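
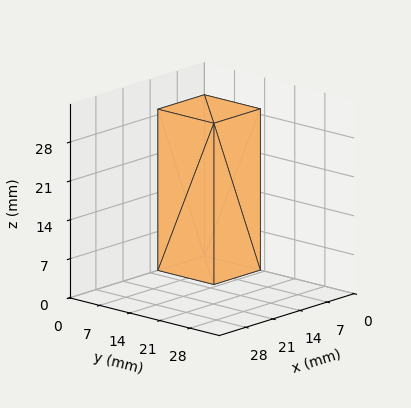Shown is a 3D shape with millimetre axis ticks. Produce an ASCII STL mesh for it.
Reading the render: the shape is a rectangular box, roughly 12 × 13 mm footprint and 29 mm tall (dimensions read to the nearest mm from the axis ticks). For the STL, each face is triangulated and given an outward normal.

solid part
  facet normal 0.0000 0.0000 -1.0000
    outer loop
      vertex 12.000 13.000 0.000
      vertex 12.000 0.000 0.000
      vertex 0.000 0.000 0.000
    endloop
  endfacet
  facet normal 0.0000 0.0000 -1.0000
    outer loop
      vertex 0.000 13.000 0.000
      vertex 12.000 13.000 0.000
      vertex 0.000 0.000 0.000
    endloop
  endfacet
  facet normal 0.0000 0.0000 1.0000
    outer loop
      vertex 0.000 0.000 29.000
      vertex 12.000 0.000 29.000
      vertex 12.000 13.000 29.000
    endloop
  endfacet
  facet normal 0.0000 0.0000 1.0000
    outer loop
      vertex 0.000 0.000 29.000
      vertex 12.000 13.000 29.000
      vertex 0.000 13.000 29.000
    endloop
  endfacet
  facet normal 0.0000 -1.0000 0.0000
    outer loop
      vertex 0.000 0.000 0.000
      vertex 12.000 0.000 0.000
      vertex 12.000 0.000 29.000
    endloop
  endfacet
  facet normal 0.0000 -1.0000 0.0000
    outer loop
      vertex 0.000 0.000 0.000
      vertex 12.000 0.000 29.000
      vertex 0.000 0.000 29.000
    endloop
  endfacet
  facet normal 0.0000 1.0000 0.0000
    outer loop
      vertex 12.000 13.000 29.000
      vertex 12.000 13.000 0.000
      vertex 0.000 13.000 0.000
    endloop
  endfacet
  facet normal 0.0000 1.0000 0.0000
    outer loop
      vertex 0.000 13.000 29.000
      vertex 12.000 13.000 29.000
      vertex 0.000 13.000 0.000
    endloop
  endfacet
  facet normal -1.0000 0.0000 0.0000
    outer loop
      vertex 0.000 13.000 29.000
      vertex 0.000 13.000 0.000
      vertex 0.000 0.000 0.000
    endloop
  endfacet
  facet normal -1.0000 0.0000 0.0000
    outer loop
      vertex 0.000 0.000 29.000
      vertex 0.000 13.000 29.000
      vertex 0.000 0.000 0.000
    endloop
  endfacet
  facet normal 1.0000 0.0000 0.0000
    outer loop
      vertex 12.000 0.000 0.000
      vertex 12.000 13.000 0.000
      vertex 12.000 13.000 29.000
    endloop
  endfacet
  facet normal 1.0000 0.0000 0.0000
    outer loop
      vertex 12.000 0.000 0.000
      vertex 12.000 13.000 29.000
      vertex 12.000 0.000 29.000
    endloop
  endfacet
endsolid part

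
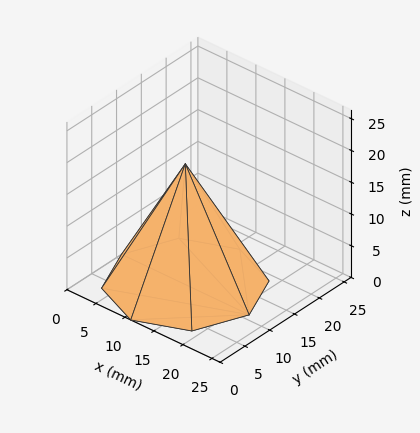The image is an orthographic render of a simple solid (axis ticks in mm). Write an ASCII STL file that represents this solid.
Reading the render: the shape is a regular 8-sided pyramid, base circumscribed radius ≈ 11 mm, apex at z ≈ 19 mm (dimensions read to the nearest mm from the axis ticks). For the STL, each face is triangulated and given an outward normal.

solid part
  facet normal 0.0000 0.0000 -1.0000
    outer loop
      vertex 11.000 22.000 0.000
      vertex 18.778 18.778 0.000
      vertex 22.000 11.000 0.000
    endloop
  endfacet
  facet normal 0.0000 0.0000 -1.0000
    outer loop
      vertex 3.222 18.778 0.000
      vertex 11.000 22.000 0.000
      vertex 22.000 11.000 0.000
    endloop
  endfacet
  facet normal 0.0000 0.0000 -1.0000
    outer loop
      vertex 0.000 11.000 0.000
      vertex 3.222 18.778 0.000
      vertex 22.000 11.000 0.000
    endloop
  endfacet
  facet normal 0.0000 0.0000 -1.0000
    outer loop
      vertex 3.222 3.222 0.000
      vertex 0.000 11.000 0.000
      vertex 22.000 11.000 0.000
    endloop
  endfacet
  facet normal 0.0000 0.0000 -1.0000
    outer loop
      vertex 11.000 0.000 0.000
      vertex 3.222 3.222 0.000
      vertex 22.000 11.000 0.000
    endloop
  endfacet
  facet normal 0.0000 0.0000 -1.0000
    outer loop
      vertex 18.778 3.222 0.000
      vertex 11.000 0.000 0.000
      vertex 22.000 11.000 0.000
    endloop
  endfacet
  facet normal 0.8147 0.3375 0.4716
    outer loop
      vertex 22.000 11.000 0.000
      vertex 18.778 18.778 0.000
      vertex 11.000 11.000 19.000
    endloop
  endfacet
  facet normal 0.3375 0.8147 0.4716
    outer loop
      vertex 18.778 18.778 0.000
      vertex 11.000 22.000 0.000
      vertex 11.000 11.000 19.000
    endloop
  endfacet
  facet normal -0.3375 0.8147 0.4716
    outer loop
      vertex 11.000 22.000 0.000
      vertex 3.222 18.778 0.000
      vertex 11.000 11.000 19.000
    endloop
  endfacet
  facet normal -0.8147 0.3375 0.4716
    outer loop
      vertex 3.222 18.778 0.000
      vertex 0.000 11.000 0.000
      vertex 11.000 11.000 19.000
    endloop
  endfacet
  facet normal -0.8147 -0.3375 0.4716
    outer loop
      vertex 0.000 11.000 0.000
      vertex 3.222 3.222 0.000
      vertex 11.000 11.000 19.000
    endloop
  endfacet
  facet normal -0.3375 -0.8147 0.4716
    outer loop
      vertex 3.222 3.222 0.000
      vertex 11.000 0.000 0.000
      vertex 11.000 11.000 19.000
    endloop
  endfacet
  facet normal 0.3375 -0.8147 0.4716
    outer loop
      vertex 11.000 0.000 0.000
      vertex 18.778 3.222 0.000
      vertex 11.000 11.000 19.000
    endloop
  endfacet
  facet normal 0.8147 -0.3375 0.4716
    outer loop
      vertex 18.778 3.222 0.000
      vertex 22.000 11.000 0.000
      vertex 11.000 11.000 19.000
    endloop
  endfacet
endsolid part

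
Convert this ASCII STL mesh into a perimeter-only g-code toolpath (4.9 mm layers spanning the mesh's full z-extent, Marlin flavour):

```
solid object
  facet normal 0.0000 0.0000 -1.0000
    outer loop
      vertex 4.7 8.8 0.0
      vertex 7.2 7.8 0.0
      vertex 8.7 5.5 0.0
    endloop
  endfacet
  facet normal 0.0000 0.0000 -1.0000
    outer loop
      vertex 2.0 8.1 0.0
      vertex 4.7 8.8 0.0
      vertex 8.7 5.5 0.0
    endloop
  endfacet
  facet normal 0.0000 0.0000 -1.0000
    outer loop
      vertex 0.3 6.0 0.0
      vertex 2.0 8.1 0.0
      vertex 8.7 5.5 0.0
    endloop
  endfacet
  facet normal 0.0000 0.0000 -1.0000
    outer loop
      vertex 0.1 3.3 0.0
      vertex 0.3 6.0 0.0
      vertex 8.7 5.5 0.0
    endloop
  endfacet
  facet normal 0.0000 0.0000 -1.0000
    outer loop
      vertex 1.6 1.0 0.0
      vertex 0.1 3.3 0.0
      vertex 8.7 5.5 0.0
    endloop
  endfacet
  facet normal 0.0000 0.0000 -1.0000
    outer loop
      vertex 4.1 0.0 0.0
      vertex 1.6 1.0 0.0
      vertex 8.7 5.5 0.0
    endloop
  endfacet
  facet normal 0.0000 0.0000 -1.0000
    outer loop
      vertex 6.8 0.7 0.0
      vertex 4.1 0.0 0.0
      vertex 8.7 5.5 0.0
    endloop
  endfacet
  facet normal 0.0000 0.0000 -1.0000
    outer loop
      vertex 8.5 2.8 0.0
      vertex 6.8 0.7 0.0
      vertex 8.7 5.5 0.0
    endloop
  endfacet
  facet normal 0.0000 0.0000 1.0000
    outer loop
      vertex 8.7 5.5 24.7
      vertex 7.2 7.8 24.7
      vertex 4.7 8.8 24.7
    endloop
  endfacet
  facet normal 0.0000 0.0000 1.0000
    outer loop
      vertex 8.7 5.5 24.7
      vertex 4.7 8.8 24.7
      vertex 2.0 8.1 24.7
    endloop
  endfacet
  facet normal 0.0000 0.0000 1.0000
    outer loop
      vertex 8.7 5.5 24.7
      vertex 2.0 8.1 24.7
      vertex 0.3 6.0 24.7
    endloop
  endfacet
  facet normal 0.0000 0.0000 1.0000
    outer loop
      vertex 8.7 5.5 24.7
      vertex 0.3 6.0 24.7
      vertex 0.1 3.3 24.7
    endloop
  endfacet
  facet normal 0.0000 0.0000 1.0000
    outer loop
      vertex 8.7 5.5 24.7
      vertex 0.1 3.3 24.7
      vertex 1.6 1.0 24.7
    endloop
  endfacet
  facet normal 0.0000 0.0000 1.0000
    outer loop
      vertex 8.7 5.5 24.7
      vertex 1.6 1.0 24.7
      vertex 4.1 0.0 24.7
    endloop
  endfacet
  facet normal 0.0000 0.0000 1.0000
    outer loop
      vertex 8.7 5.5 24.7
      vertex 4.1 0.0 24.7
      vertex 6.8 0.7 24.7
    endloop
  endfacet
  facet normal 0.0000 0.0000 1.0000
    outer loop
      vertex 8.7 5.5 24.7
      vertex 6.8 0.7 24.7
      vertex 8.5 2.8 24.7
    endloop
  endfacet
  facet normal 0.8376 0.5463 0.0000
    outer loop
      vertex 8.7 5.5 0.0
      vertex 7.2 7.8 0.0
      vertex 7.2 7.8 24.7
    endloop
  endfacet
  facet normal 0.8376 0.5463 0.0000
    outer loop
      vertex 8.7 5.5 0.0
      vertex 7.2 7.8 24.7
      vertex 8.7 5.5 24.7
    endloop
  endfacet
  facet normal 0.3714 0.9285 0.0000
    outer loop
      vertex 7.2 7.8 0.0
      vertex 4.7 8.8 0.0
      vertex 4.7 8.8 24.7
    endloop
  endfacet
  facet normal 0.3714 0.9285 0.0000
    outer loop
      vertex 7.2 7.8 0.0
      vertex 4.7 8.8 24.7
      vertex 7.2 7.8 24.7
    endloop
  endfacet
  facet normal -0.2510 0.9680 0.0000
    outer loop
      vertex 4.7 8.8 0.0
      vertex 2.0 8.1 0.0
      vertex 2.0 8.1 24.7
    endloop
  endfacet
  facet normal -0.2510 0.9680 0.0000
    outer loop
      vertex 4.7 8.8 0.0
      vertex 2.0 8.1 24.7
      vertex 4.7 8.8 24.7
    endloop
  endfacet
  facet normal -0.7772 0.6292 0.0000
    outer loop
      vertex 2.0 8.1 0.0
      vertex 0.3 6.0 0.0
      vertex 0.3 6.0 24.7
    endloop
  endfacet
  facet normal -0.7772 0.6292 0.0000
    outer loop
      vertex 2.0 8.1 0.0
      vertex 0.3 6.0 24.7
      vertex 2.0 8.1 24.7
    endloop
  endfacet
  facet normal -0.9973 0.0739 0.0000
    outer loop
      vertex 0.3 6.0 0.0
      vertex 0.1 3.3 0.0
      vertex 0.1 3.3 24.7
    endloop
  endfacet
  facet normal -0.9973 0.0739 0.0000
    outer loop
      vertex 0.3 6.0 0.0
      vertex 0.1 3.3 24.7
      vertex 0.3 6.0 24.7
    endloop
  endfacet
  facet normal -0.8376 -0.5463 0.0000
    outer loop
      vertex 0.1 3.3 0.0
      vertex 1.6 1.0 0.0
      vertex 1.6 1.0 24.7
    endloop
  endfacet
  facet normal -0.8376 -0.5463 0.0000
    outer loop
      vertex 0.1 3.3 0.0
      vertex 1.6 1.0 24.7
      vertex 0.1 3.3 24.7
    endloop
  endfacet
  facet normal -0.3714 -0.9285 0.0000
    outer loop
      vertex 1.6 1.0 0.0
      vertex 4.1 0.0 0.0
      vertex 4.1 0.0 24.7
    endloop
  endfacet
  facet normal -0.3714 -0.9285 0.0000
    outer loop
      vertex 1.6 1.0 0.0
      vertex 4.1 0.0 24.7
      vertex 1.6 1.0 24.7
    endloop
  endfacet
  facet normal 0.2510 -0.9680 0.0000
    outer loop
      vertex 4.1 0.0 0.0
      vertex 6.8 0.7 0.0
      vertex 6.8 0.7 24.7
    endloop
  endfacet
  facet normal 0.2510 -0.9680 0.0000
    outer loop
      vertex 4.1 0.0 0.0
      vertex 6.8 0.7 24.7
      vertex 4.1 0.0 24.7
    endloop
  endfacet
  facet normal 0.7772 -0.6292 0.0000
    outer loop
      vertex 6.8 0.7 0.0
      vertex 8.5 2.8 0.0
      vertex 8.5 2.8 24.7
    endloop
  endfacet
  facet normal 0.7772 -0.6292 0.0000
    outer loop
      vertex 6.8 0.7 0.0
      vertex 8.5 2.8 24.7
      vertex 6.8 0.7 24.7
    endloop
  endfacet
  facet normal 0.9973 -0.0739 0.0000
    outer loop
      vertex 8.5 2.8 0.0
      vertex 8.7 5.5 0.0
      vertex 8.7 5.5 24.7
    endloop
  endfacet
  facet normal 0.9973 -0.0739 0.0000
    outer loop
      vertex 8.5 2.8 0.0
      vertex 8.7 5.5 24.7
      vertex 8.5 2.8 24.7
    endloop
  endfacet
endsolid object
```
; perimeter-only toolpath
G21 ; units = mm
G90 ; absolute positioning
G28 ; home
; layer 1
G0 Z4.9
G0 X8.7 Y5.5
G1 X7.2 Y7.8
G1 X4.7 Y8.8
G1 X2.0 Y8.1
G1 X0.3 Y6.0
G1 X0.1 Y3.3
G1 X1.6 Y1.0
G1 X4.1 Y0.0
G1 X6.8 Y0.7
G1 X8.5 Y2.8
G1 X8.7 Y5.5
; layer 2
G0 Z9.9
G0 X8.7 Y5.5
G1 X7.2 Y7.8
G1 X4.7 Y8.8
G1 X2.0 Y8.1
G1 X0.3 Y6.0
G1 X0.1 Y3.3
G1 X1.6 Y1.0
G1 X4.1 Y0.0
G1 X6.8 Y0.7
G1 X8.5 Y2.8
G1 X8.7 Y5.5
; layer 3
G0 Z14.8
G0 X8.7 Y5.5
G1 X7.2 Y7.8
G1 X4.7 Y8.8
G1 X2.0 Y8.1
G1 X0.3 Y6.0
G1 X0.1 Y3.3
G1 X1.6 Y1.0
G1 X4.1 Y0.0
G1 X6.8 Y0.7
G1 X8.5 Y2.8
G1 X8.7 Y5.5
; layer 4
G0 Z19.8
G0 X8.7 Y5.5
G1 X7.2 Y7.8
G1 X4.7 Y8.8
G1 X2.0 Y8.1
G1 X0.3 Y6.0
G1 X0.1 Y3.3
G1 X1.6 Y1.0
G1 X4.1 Y0.0
G1 X6.8 Y0.7
G1 X8.5 Y2.8
G1 X8.7 Y5.5
; layer 5
G0 Z24.7
G0 X8.7 Y5.5
G1 X7.2 Y7.8
G1 X4.7 Y8.8
G1 X2.0 Y8.1
G1 X0.3 Y6.0
G1 X0.1 Y3.3
G1 X1.6 Y1.0
G1 X4.1 Y0.0
G1 X6.8 Y0.7
G1 X8.5 Y2.8
G1 X8.7 Y5.5
M2 ; end

The solid is a regular 10-sided prism (a cylinder approximated with 10 flat sides), circumscribed radius ≈ 4.4 mm, height ≈ 24.7 mm. Slicing at Δz = 4.9 mm — 5 equal slices spanning the solid's height, so layer i sits at z = i·h/5 — gives 5 non-empty perimeters. Each is a 10-segment closed polygon; G0 lifts to the layer z and rapids to the start vertex, then G1 traces the edges.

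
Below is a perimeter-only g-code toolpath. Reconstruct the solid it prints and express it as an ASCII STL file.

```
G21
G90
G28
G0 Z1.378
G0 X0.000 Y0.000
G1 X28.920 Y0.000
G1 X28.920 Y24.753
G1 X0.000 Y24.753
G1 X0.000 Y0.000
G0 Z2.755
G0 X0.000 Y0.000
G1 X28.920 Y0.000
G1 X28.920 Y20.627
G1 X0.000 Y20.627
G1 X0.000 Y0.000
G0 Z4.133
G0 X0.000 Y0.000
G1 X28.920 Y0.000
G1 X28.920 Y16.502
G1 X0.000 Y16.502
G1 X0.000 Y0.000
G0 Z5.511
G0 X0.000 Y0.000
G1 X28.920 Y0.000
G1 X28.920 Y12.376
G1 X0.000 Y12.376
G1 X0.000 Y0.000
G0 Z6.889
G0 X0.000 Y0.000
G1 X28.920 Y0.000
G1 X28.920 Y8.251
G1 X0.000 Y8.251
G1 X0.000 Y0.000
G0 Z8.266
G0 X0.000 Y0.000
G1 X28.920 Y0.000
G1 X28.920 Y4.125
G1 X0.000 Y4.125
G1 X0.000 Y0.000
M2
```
solid part
  facet normal 0.0000 0.0000 -1.0000
    outer loop
      vertex 28.920 28.878 0.000
      vertex 28.920 0.000 0.000
      vertex 0.000 0.000 0.000
    endloop
  endfacet
  facet normal 0.0000 0.0000 -1.0000
    outer loop
      vertex 0.000 28.878 0.000
      vertex 28.920 28.878 0.000
      vertex 0.000 0.000 0.000
    endloop
  endfacet
  facet normal 0.0000 -1.0000 0.0000
    outer loop
      vertex 0.000 0.000 0.000
      vertex 28.920 0.000 0.000
      vertex 28.920 0.000 9.644
    endloop
  endfacet
  facet normal 0.0000 -1.0000 0.0000
    outer loop
      vertex 0.000 0.000 0.000
      vertex 28.920 0.000 9.644
      vertex 0.000 0.000 9.644
    endloop
  endfacet
  facet normal 0.0000 0.3168 0.9485
    outer loop
      vertex 0.000 0.000 9.644
      vertex 28.920 0.000 9.644
      vertex 28.920 28.878 0.000
    endloop
  endfacet
  facet normal 0.0000 0.3168 0.9485
    outer loop
      vertex 0.000 0.000 9.644
      vertex 28.920 28.878 0.000
      vertex 0.000 28.878 0.000
    endloop
  endfacet
  facet normal -1.0000 0.0000 0.0000
    outer loop
      vertex 0.000 0.000 9.644
      vertex 0.000 28.878 0.000
      vertex 0.000 0.000 0.000
    endloop
  endfacet
  facet normal 1.0000 0.0000 0.0000
    outer loop
      vertex 28.920 0.000 0.000
      vertex 28.920 28.878 0.000
      vertex 28.920 0.000 9.644
    endloop
  endfacet
endsolid part

The G0 Z moves step by Δz≈1.378 mm. The G1 loops shrink linearly with z, so the solid tapers from its base footprint up to z≈9.64. Closing with a flat bottom cap and the tapered top and triangulating gives 8 facets — a wedge (ramp): 28.9 × 28.9 mm base, rising to 9.64 mm along the y=0 edge and sloping linearly to z=0 at y=28.9.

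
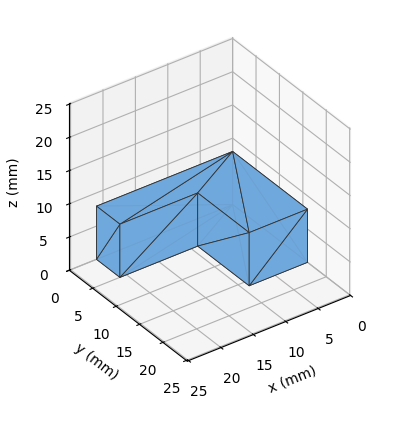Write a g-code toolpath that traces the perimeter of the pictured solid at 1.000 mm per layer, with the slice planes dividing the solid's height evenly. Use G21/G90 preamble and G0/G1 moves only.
Reading the render: the shape is an L-shaped prism: outer 21 × 16 mm, arm thicknesses ≈ 5 mm (horizontal) and 9 mm (vertical), extruded 8 mm in z (dimensions read to the nearest mm from the axis ticks). For the g-code, the solid's height is divided into equal slices at the stated Δz and each level perimeter traced with G1 moves after a G0 lift.

; perimeter-only toolpath
G21 ; units = mm
G90 ; absolute positioning
G28 ; home
; layer 1
G0 Z1.000
G0 X0.000 Y0.000
G1 X21.000 Y0.000
G1 X21.000 Y5.000
G1 X9.000 Y5.000
G1 X9.000 Y16.000
G1 X0.000 Y16.000
G1 X0.000 Y0.000
; layer 2
G0 Z2.000
G0 X0.000 Y0.000
G1 X21.000 Y0.000
G1 X21.000 Y5.000
G1 X9.000 Y5.000
G1 X9.000 Y16.000
G1 X0.000 Y16.000
G1 X0.000 Y0.000
; layer 3
G0 Z3.000
G0 X0.000 Y0.000
G1 X21.000 Y0.000
G1 X21.000 Y5.000
G1 X9.000 Y5.000
G1 X9.000 Y16.000
G1 X0.000 Y16.000
G1 X0.000 Y0.000
; layer 4
G0 Z4.000
G0 X0.000 Y0.000
G1 X21.000 Y0.000
G1 X21.000 Y5.000
G1 X9.000 Y5.000
G1 X9.000 Y16.000
G1 X0.000 Y16.000
G1 X0.000 Y0.000
; layer 5
G0 Z5.000
G0 X0.000 Y0.000
G1 X21.000 Y0.000
G1 X21.000 Y5.000
G1 X9.000 Y5.000
G1 X9.000 Y16.000
G1 X0.000 Y16.000
G1 X0.000 Y0.000
; layer 6
G0 Z6.000
G0 X0.000 Y0.000
G1 X21.000 Y0.000
G1 X21.000 Y5.000
G1 X9.000 Y5.000
G1 X9.000 Y16.000
G1 X0.000 Y16.000
G1 X0.000 Y0.000
; layer 7
G0 Z7.000
G0 X0.000 Y0.000
G1 X21.000 Y0.000
G1 X21.000 Y5.000
G1 X9.000 Y5.000
G1 X9.000 Y16.000
G1 X0.000 Y16.000
G1 X0.000 Y0.000
; layer 8
G0 Z8.000
G0 X0.000 Y0.000
G1 X21.000 Y0.000
G1 X21.000 Y5.000
G1 X9.000 Y5.000
G1 X9.000 Y16.000
G1 X0.000 Y16.000
G1 X0.000 Y0.000
M2 ; end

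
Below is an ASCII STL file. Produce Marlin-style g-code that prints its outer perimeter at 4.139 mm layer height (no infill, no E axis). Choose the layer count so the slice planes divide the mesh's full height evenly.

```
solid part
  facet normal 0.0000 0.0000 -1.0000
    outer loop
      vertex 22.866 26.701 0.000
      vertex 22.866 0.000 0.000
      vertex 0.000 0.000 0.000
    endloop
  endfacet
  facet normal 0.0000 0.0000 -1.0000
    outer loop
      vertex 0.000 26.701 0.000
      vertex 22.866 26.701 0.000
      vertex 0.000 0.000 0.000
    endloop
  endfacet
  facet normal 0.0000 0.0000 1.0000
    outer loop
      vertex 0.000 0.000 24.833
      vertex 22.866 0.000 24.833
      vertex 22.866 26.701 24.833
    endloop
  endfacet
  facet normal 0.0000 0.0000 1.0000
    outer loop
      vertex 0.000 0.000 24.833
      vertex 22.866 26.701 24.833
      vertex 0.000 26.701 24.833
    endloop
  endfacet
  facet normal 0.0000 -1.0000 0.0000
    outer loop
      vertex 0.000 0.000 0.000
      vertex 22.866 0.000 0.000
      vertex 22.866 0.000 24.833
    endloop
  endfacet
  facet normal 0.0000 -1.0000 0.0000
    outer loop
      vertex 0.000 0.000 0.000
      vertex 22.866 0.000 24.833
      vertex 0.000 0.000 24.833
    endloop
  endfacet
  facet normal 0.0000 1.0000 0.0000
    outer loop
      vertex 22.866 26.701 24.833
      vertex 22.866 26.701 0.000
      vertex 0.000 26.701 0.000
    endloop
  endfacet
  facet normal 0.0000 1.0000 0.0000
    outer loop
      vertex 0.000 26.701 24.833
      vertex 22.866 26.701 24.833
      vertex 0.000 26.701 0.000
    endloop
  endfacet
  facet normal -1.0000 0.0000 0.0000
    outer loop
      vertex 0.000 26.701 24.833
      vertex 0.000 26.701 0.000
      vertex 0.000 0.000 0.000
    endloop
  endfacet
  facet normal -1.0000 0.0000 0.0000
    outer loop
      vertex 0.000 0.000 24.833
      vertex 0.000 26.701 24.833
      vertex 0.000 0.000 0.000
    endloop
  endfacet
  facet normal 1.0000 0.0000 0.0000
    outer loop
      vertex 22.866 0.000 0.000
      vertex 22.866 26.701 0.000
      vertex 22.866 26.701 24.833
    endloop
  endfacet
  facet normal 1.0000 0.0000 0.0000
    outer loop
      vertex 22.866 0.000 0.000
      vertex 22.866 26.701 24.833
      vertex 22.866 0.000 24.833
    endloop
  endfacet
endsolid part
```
; perimeter-only toolpath
G21 ; units = mm
G90 ; absolute positioning
G28 ; home
; layer 1
G0 Z4.139
G0 X0.000 Y0.000
G1 X22.866 Y0.000
G1 X22.866 Y26.701
G1 X0.000 Y26.701
G1 X0.000 Y0.000
; layer 2
G0 Z8.278
G0 X0.000 Y0.000
G1 X22.866 Y0.000
G1 X22.866 Y26.701
G1 X0.000 Y26.701
G1 X0.000 Y0.000
; layer 3
G0 Z12.416
G0 X0.000 Y0.000
G1 X22.866 Y0.000
G1 X22.866 Y26.701
G1 X0.000 Y26.701
G1 X0.000 Y0.000
; layer 4
G0 Z16.555
G0 X0.000 Y0.000
G1 X22.866 Y0.000
G1 X22.866 Y26.701
G1 X0.000 Y26.701
G1 X0.000 Y0.000
; layer 5
G0 Z20.694
G0 X0.000 Y0.000
G1 X22.866 Y0.000
G1 X22.866 Y26.701
G1 X0.000 Y26.701
G1 X0.000 Y0.000
; layer 6
G0 Z24.833
G0 X0.000 Y0.000
G1 X22.866 Y0.000
G1 X22.866 Y26.701
G1 X0.000 Y26.701
G1 X0.000 Y0.000
M2 ; end

The solid is a rectangular box, roughly 22.9 × 26.7 mm footprint and 24.8 mm tall. Slicing at Δz = 4.139 mm — 6 equal slices spanning the solid's height, so layer i sits at z = i·h/6 — gives 6 non-empty perimeters. Each is a 4-segment closed polygon; G0 lifts to the layer z and rapids to the start vertex, then G1 traces the edges.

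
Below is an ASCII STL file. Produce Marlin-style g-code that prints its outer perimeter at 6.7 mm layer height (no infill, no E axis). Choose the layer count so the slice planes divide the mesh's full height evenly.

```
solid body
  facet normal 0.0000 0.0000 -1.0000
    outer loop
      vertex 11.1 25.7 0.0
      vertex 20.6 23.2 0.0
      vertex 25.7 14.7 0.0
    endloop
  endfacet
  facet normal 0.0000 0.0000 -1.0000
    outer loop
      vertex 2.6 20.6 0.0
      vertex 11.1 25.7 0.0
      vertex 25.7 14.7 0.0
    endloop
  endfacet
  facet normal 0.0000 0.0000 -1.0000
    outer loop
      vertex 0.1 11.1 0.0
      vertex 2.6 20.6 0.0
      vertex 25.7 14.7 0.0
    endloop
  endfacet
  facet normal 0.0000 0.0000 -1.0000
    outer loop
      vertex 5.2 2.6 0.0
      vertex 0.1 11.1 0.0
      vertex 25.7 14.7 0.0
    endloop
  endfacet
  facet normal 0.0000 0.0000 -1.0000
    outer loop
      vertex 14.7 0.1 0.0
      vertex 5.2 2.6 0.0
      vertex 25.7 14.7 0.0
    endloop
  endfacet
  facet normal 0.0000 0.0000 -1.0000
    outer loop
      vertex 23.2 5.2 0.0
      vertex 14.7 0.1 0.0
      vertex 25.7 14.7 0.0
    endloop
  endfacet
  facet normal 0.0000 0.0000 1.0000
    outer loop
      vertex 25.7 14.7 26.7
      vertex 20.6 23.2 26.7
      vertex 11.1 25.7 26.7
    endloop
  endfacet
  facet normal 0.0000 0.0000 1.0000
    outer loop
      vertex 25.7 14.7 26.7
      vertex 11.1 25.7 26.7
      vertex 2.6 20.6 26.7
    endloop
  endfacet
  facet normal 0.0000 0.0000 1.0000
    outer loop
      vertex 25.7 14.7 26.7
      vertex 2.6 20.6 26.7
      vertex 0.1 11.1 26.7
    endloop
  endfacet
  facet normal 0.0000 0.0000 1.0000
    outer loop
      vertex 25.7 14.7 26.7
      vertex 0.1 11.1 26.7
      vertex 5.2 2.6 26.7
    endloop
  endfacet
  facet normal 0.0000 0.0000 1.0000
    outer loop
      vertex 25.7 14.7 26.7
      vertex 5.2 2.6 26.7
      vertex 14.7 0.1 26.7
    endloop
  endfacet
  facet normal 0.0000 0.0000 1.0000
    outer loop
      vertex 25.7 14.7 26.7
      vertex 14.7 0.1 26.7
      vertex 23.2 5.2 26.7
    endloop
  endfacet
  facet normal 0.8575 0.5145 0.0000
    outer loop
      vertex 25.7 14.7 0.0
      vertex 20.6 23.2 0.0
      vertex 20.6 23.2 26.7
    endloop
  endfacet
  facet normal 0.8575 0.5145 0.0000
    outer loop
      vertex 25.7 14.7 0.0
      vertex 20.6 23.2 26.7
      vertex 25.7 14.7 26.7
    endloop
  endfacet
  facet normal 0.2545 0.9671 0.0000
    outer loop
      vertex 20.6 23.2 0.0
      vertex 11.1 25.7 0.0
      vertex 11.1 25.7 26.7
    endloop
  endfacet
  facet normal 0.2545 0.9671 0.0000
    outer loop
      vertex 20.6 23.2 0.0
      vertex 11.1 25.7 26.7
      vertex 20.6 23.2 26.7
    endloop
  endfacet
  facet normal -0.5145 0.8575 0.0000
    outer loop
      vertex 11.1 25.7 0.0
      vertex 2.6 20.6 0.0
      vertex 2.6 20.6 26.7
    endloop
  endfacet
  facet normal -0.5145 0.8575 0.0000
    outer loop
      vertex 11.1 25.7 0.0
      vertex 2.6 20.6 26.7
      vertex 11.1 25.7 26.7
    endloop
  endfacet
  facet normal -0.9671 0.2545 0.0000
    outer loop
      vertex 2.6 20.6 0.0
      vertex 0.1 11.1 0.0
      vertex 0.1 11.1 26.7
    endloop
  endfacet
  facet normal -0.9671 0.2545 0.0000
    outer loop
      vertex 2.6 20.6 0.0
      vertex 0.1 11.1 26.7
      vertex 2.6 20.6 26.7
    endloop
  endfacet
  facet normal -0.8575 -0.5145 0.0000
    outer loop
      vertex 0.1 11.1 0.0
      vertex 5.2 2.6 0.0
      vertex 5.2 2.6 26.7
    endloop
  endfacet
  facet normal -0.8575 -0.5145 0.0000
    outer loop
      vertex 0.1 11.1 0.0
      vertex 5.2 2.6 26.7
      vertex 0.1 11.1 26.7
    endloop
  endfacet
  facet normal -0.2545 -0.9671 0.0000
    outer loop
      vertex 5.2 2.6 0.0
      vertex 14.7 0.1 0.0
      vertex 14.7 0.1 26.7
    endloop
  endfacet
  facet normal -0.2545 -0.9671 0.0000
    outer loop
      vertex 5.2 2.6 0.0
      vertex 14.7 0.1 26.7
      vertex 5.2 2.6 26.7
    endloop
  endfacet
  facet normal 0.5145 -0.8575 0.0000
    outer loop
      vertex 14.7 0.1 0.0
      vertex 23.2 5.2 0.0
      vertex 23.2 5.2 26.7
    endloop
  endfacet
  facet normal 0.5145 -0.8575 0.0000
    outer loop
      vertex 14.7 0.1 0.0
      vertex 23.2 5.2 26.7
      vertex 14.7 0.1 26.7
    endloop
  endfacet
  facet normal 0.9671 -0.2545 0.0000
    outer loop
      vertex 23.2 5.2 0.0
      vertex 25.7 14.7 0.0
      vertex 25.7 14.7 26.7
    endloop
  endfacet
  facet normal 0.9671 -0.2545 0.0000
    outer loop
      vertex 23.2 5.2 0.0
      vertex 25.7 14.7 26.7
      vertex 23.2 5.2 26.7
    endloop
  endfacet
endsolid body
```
; perimeter-only toolpath
G21 ; units = mm
G90 ; absolute positioning
G28 ; home
; layer 1
G0 Z6.7
G0 X25.7 Y14.7
G1 X20.6 Y23.2
G1 X11.1 Y25.7
G1 X2.6 Y20.6
G1 X0.1 Y11.1
G1 X5.2 Y2.6
G1 X14.7 Y0.1
G1 X23.2 Y5.2
G1 X25.7 Y14.7
; layer 2
G0 Z13.3
G0 X25.7 Y14.7
G1 X20.6 Y23.2
G1 X11.1 Y25.7
G1 X2.6 Y20.6
G1 X0.1 Y11.1
G1 X5.2 Y2.6
G1 X14.7 Y0.1
G1 X23.2 Y5.2
G1 X25.7 Y14.7
; layer 3
G0 Z20.0
G0 X25.7 Y14.7
G1 X20.6 Y23.2
G1 X11.1 Y25.7
G1 X2.6 Y20.6
G1 X0.1 Y11.1
G1 X5.2 Y2.6
G1 X14.7 Y0.1
G1 X23.2 Y5.2
G1 X25.7 Y14.7
; layer 4
G0 Z26.7
G0 X25.7 Y14.7
G1 X20.6 Y23.2
G1 X11.1 Y25.7
G1 X2.6 Y20.6
G1 X0.1 Y11.1
G1 X5.2 Y2.6
G1 X14.7 Y0.1
G1 X23.2 Y5.2
G1 X25.7 Y14.7
M2 ; end

The solid is a regular 8-sided prism (a cylinder approximated with 8 flat sides), circumscribed radius ≈ 12.9 mm, height ≈ 26.7 mm. Slicing at Δz = 6.7 mm — 4 equal slices spanning the solid's height, so layer i sits at z = i·h/4 — gives 4 non-empty perimeters. Each is a 8-segment closed polygon; G0 lifts to the layer z and rapids to the start vertex, then G1 traces the edges.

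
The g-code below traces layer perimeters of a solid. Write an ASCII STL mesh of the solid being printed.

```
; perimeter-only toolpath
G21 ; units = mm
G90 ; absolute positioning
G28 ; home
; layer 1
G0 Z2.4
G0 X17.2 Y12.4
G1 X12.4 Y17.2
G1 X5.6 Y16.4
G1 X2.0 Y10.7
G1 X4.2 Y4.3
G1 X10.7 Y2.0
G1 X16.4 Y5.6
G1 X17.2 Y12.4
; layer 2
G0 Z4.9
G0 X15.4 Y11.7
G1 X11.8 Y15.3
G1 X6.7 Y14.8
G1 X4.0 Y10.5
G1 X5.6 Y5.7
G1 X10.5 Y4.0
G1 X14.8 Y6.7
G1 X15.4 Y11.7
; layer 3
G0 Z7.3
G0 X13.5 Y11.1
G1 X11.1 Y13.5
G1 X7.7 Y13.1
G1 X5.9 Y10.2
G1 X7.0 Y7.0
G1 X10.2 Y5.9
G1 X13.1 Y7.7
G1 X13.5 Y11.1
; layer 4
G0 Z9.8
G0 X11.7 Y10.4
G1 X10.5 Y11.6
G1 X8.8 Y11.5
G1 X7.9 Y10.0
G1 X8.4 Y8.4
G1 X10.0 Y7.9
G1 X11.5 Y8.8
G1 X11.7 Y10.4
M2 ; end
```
solid part
  facet normal 0.0000 0.0000 -1.0000
    outer loop
      vertex 4.6 18.1 0.0
      vertex 13.1 19.0 0.0
      vertex 19.1 13.0 0.0
    endloop
  endfacet
  facet normal 0.0000 0.0000 -1.0000
    outer loop
      vertex 0.1 10.9 0.0
      vertex 4.6 18.1 0.0
      vertex 19.1 13.0 0.0
    endloop
  endfacet
  facet normal 0.0000 0.0000 -1.0000
    outer loop
      vertex 2.8 2.9 0.0
      vertex 0.1 10.9 0.0
      vertex 19.1 13.0 0.0
    endloop
  endfacet
  facet normal 0.0000 0.0000 -1.0000
    outer loop
      vertex 10.9 0.1 0.0
      vertex 2.8 2.9 0.0
      vertex 19.1 13.0 0.0
    endloop
  endfacet
  facet normal 0.0000 0.0000 -1.0000
    outer loop
      vertex 18.1 4.6 0.0
      vertex 10.9 0.1 0.0
      vertex 19.1 13.0 0.0
    endloop
  endfacet
  facet normal 0.5726 0.5726 0.5867
    outer loop
      vertex 19.1 13.0 0.0
      vertex 13.1 19.0 0.0
      vertex 9.8 9.8 12.2
    endloop
  endfacet
  facet normal -0.0854 0.8065 0.5851
    outer loop
      vertex 13.1 19.0 0.0
      vertex 4.6 18.1 0.0
      vertex 9.8 9.8 12.2
    endloop
  endfacet
  facet normal -0.6875 0.4297 0.5854
    outer loop
      vertex 4.6 18.1 0.0
      vertex 0.1 10.9 0.0
      vertex 9.8 9.8 12.2
    endloop
  endfacet
  facet normal -0.7673 -0.2590 0.5867
    outer loop
      vertex 0.1 10.9 0.0
      vertex 2.8 2.9 0.0
      vertex 9.8 9.8 12.2
    endloop
  endfacet
  facet normal -0.2649 -0.7663 0.5854
    outer loop
      vertex 2.8 2.9 0.0
      vertex 10.9 0.1 0.0
      vertex 9.8 9.8 12.2
    endloop
  endfacet
  facet normal 0.4297 -0.6875 0.5854
    outer loop
      vertex 10.9 0.1 0.0
      vertex 18.1 4.6 0.0
      vertex 9.8 9.8 12.2
    endloop
  endfacet
  facet normal 0.8036 -0.0957 0.5875
    outer loop
      vertex 18.1 4.6 0.0
      vertex 19.1 13.0 0.0
      vertex 9.8 9.8 12.2
    endloop
  endfacet
endsolid part

The G0 Z moves step by Δz≈2.4 mm. The G1 loops shrink linearly with z, so the solid tapers from its base footprint up to z≈12.2. Closing with a flat bottom cap and the tapered top and triangulating gives 12 facets — a regular 7-sided pyramid, base circumscribed radius ≈ 9.8 mm, apex at z ≈ 12.2 mm.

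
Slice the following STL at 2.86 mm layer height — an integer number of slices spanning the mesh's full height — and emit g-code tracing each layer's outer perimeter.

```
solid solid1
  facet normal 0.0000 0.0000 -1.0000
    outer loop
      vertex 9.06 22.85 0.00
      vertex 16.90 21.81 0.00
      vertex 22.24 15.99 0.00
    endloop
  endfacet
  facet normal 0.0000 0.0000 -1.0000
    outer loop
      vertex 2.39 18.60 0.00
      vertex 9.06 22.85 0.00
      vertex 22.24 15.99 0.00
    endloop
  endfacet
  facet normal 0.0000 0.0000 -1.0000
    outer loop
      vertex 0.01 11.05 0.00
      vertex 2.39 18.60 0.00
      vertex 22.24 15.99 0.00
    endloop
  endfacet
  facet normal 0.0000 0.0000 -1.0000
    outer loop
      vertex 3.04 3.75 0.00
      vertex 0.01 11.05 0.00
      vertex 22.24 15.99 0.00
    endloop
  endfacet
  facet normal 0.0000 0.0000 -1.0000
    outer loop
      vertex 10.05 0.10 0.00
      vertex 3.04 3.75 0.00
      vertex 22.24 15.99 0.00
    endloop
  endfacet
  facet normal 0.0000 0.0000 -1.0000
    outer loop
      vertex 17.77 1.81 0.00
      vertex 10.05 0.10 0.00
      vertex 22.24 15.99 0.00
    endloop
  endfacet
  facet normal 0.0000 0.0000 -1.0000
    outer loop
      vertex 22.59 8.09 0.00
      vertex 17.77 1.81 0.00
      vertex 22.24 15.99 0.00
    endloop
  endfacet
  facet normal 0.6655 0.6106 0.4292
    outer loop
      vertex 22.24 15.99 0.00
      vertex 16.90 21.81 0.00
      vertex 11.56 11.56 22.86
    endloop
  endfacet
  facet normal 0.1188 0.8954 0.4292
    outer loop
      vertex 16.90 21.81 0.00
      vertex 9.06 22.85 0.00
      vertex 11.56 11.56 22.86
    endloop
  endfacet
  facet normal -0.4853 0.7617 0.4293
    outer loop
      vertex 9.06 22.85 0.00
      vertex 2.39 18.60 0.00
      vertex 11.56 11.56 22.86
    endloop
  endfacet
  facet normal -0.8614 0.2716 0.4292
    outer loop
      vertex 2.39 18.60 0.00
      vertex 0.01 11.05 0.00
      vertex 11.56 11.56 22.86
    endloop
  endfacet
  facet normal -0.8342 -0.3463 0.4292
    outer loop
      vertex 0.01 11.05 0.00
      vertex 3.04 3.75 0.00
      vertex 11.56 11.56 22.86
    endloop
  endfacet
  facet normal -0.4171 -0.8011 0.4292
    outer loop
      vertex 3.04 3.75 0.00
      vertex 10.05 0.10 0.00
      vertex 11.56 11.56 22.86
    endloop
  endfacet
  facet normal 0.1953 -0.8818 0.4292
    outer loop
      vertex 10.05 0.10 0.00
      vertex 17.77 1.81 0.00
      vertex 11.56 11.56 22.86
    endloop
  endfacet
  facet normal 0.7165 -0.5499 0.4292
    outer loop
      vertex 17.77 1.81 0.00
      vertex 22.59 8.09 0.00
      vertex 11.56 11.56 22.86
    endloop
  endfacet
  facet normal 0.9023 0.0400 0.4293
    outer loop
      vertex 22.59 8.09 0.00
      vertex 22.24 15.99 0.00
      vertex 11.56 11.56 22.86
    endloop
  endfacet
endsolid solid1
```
; perimeter-only toolpath
G21 ; units = mm
G90 ; absolute positioning
G28 ; home
; layer 1
G0 Z2.86
G0 X20.90 Y15.44
G1 X16.23 Y20.53
G1 X9.37 Y21.44
G1 X3.54 Y17.72
G1 X1.45 Y11.11
G1 X4.11 Y4.73
G1 X10.24 Y1.53
G1 X16.99 Y3.03
G1 X21.21 Y8.52
G1 X20.90 Y15.44
; layer 2
G0 Z5.71
G0 X19.57 Y14.88
G1 X15.56 Y19.25
G1 X9.69 Y20.03
G1 X4.68 Y16.84
G1 X2.90 Y11.18
G1 X5.17 Y5.70
G1 X10.43 Y2.97
G1 X16.22 Y4.25
G1 X19.83 Y8.96
G1 X19.57 Y14.88
; layer 3
G0 Z8.57
G0 X18.23 Y14.33
G1 X14.90 Y17.97
G1 X10.00 Y18.62
G1 X5.83 Y15.96
G1 X4.34 Y11.24
G1 X6.23 Y6.68
G1 X10.62 Y4.40
G1 X15.44 Y5.47
G1 X18.45 Y9.39
G1 X18.23 Y14.33
; layer 4
G0 Z11.43
G0 X16.90 Y13.78
G1 X14.23 Y16.68
G1 X10.31 Y17.21
G1 X6.98 Y15.08
G1 X5.79 Y11.30
G1 X7.30 Y7.66
G1 X10.80 Y5.83
G1 X14.66 Y6.69
G1 X17.07 Y9.82
G1 X16.90 Y13.78
; layer 5
G0 Z14.29
G0 X15.57 Y13.22
G1 X13.56 Y15.40
G1 X10.62 Y15.79
G1 X8.12 Y14.20
G1 X7.23 Y11.37
G1 X8.37 Y8.63
G1 X10.99 Y7.26
G1 X13.89 Y7.90
G1 X15.70 Y10.26
G1 X15.57 Y13.22
; layer 6
G0 Z17.14
G0 X14.23 Y12.67
G1 X12.89 Y14.12
G1 X10.94 Y14.38
G1 X9.27 Y13.32
G1 X8.67 Y11.43
G1 X9.43 Y9.61
G1 X11.18 Y8.70
G1 X13.11 Y9.12
G1 X14.32 Y10.69
G1 X14.23 Y12.67
; layer 7
G0 Z20.00
G0 X12.90 Y12.11
G1 X12.23 Y12.84
G1 X11.25 Y12.97
G1 X10.41 Y12.44
G1 X10.12 Y11.50
G1 X10.49 Y10.58
G1 X11.37 Y10.13
G1 X12.34 Y10.34
G1 X12.94 Y11.13
G1 X12.90 Y12.11
M2 ; end

The solid is a regular 9-sided pyramid, base circumscribed radius ≈ 11.6 mm, apex at z ≈ 22.9 mm. Slicing at Δz = 2.86 mm — 8 equal slices spanning the solid's height, so layer i sits at z = i·h/8 — gives 7 non-empty perimeters. Each is a 9-segment closed polygon; G0 lifts to the layer z and rapids to the start vertex, then G1 traces the edges. The cross-section shrinks linearly with z (the slice at the apex is degenerate and omitted).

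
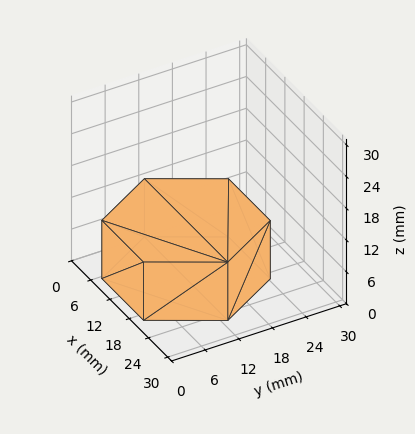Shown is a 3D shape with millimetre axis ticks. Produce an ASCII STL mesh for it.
Reading the render: the shape is a regular 6-sided prism (a cylinder approximated with 6 flat sides), circumscribed radius ≈ 13 mm, height ≈ 11 mm (dimensions read to the nearest mm from the axis ticks). For the STL, each face is triangulated and given an outward normal.

solid part
  facet normal 0.0000 0.0000 -1.0000
    outer loop
      vertex 6.5 24.3 0.0
      vertex 19.5 24.3 0.0
      vertex 26.0 13.0 0.0
    endloop
  endfacet
  facet normal 0.0000 0.0000 -1.0000
    outer loop
      vertex 0.0 13.0 0.0
      vertex 6.5 24.3 0.0
      vertex 26.0 13.0 0.0
    endloop
  endfacet
  facet normal 0.0000 0.0000 -1.0000
    outer loop
      vertex 6.5 1.7 0.0
      vertex 0.0 13.0 0.0
      vertex 26.0 13.0 0.0
    endloop
  endfacet
  facet normal 0.0000 0.0000 -1.0000
    outer loop
      vertex 19.5 1.7 0.0
      vertex 6.5 1.7 0.0
      vertex 26.0 13.0 0.0
    endloop
  endfacet
  facet normal 0.0000 0.0000 1.0000
    outer loop
      vertex 26.0 13.0 11.0
      vertex 19.5 24.3 11.0
      vertex 6.5 24.3 11.0
    endloop
  endfacet
  facet normal 0.0000 0.0000 1.0000
    outer loop
      vertex 26.0 13.0 11.0
      vertex 6.5 24.3 11.0
      vertex 0.0 13.0 11.0
    endloop
  endfacet
  facet normal 0.0000 0.0000 1.0000
    outer loop
      vertex 26.0 13.0 11.0
      vertex 0.0 13.0 11.0
      vertex 6.5 1.7 11.0
    endloop
  endfacet
  facet normal 0.0000 0.0000 1.0000
    outer loop
      vertex 26.0 13.0 11.0
      vertex 6.5 1.7 11.0
      vertex 19.5 1.7 11.0
    endloop
  endfacet
  facet normal 0.8668 0.4986 0.0000
    outer loop
      vertex 26.0 13.0 0.0
      vertex 19.5 24.3 0.0
      vertex 19.5 24.3 11.0
    endloop
  endfacet
  facet normal 0.8668 0.4986 0.0000
    outer loop
      vertex 26.0 13.0 0.0
      vertex 19.5 24.3 11.0
      vertex 26.0 13.0 11.0
    endloop
  endfacet
  facet normal 0.0000 1.0000 0.0000
    outer loop
      vertex 19.5 24.3 0.0
      vertex 6.5 24.3 0.0
      vertex 6.5 24.3 11.0
    endloop
  endfacet
  facet normal 0.0000 1.0000 0.0000
    outer loop
      vertex 19.5 24.3 0.0
      vertex 6.5 24.3 11.0
      vertex 19.5 24.3 11.0
    endloop
  endfacet
  facet normal -0.8668 0.4986 0.0000
    outer loop
      vertex 6.5 24.3 0.0
      vertex 0.0 13.0 0.0
      vertex 0.0 13.0 11.0
    endloop
  endfacet
  facet normal -0.8668 0.4986 0.0000
    outer loop
      vertex 6.5 24.3 0.0
      vertex 0.0 13.0 11.0
      vertex 6.5 24.3 11.0
    endloop
  endfacet
  facet normal -0.8668 -0.4986 0.0000
    outer loop
      vertex 0.0 13.0 0.0
      vertex 6.5 1.7 0.0
      vertex 6.5 1.7 11.0
    endloop
  endfacet
  facet normal -0.8668 -0.4986 0.0000
    outer loop
      vertex 0.0 13.0 0.0
      vertex 6.5 1.7 11.0
      vertex 0.0 13.0 11.0
    endloop
  endfacet
  facet normal 0.0000 -1.0000 0.0000
    outer loop
      vertex 6.5 1.7 0.0
      vertex 19.5 1.7 0.0
      vertex 19.5 1.7 11.0
    endloop
  endfacet
  facet normal 0.0000 -1.0000 0.0000
    outer loop
      vertex 6.5 1.7 0.0
      vertex 19.5 1.7 11.0
      vertex 6.5 1.7 11.0
    endloop
  endfacet
  facet normal 0.8668 -0.4986 0.0000
    outer loop
      vertex 19.5 1.7 0.0
      vertex 26.0 13.0 0.0
      vertex 26.0 13.0 11.0
    endloop
  endfacet
  facet normal 0.8668 -0.4986 0.0000
    outer loop
      vertex 19.5 1.7 0.0
      vertex 26.0 13.0 11.0
      vertex 19.5 1.7 11.0
    endloop
  endfacet
endsolid part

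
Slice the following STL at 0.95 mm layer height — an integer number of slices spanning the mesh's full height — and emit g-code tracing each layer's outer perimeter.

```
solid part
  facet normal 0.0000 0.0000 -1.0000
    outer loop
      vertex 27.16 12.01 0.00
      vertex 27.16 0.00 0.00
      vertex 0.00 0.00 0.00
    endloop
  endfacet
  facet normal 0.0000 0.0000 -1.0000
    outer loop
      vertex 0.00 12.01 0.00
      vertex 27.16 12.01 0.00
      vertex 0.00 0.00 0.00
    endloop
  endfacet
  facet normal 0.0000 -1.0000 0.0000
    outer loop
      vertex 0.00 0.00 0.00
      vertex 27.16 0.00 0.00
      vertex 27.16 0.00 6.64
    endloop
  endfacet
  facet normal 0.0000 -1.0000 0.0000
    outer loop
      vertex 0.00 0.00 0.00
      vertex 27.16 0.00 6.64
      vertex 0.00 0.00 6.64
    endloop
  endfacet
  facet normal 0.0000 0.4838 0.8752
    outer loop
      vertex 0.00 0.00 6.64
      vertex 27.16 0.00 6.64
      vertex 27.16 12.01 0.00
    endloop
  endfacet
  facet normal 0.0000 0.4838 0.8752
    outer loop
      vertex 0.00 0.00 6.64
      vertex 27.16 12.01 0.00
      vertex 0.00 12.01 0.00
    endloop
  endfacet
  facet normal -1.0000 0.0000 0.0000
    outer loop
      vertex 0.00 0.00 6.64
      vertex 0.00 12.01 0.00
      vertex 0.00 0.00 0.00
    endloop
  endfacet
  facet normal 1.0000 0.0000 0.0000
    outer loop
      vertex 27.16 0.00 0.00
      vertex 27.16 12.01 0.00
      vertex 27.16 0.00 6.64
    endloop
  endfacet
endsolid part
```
; perimeter-only toolpath
G21 ; units = mm
G90 ; absolute positioning
G28 ; home
; layer 1
G0 Z0.95
G0 X0.00 Y0.00
G1 X27.16 Y0.00
G1 X27.16 Y10.29
G1 X0.00 Y10.29
G1 X0.00 Y0.00
; layer 2
G0 Z1.90
G0 X0.00 Y0.00
G1 X27.16 Y0.00
G1 X27.16 Y8.58
G1 X0.00 Y8.58
G1 X0.00 Y0.00
; layer 3
G0 Z2.85
G0 X0.00 Y0.00
G1 X27.16 Y0.00
G1 X27.16 Y6.86
G1 X0.00 Y6.86
G1 X0.00 Y0.00
; layer 4
G0 Z3.79
G0 X0.00 Y0.00
G1 X27.16 Y0.00
G1 X27.16 Y5.15
G1 X0.00 Y5.15
G1 X0.00 Y0.00
; layer 5
G0 Z4.74
G0 X0.00 Y0.00
G1 X27.16 Y0.00
G1 X27.16 Y3.43
G1 X0.00 Y3.43
G1 X0.00 Y0.00
; layer 6
G0 Z5.69
G0 X0.00 Y0.00
G1 X27.16 Y0.00
G1 X27.16 Y1.72
G1 X0.00 Y1.72
G1 X0.00 Y0.00
M2 ; end

The solid is a wedge (ramp): 27.2 × 12 mm base, rising to 6.64 mm along the y=0 edge and sloping linearly to z=0 at y=12. Slicing at Δz = 0.95 mm — 7 equal slices spanning the solid's height, so layer i sits at z = i·h/7 — gives 6 non-empty perimeters. Each is a 4-segment closed polygon; G0 lifts to the layer z and rapids to the start vertex, then G1 traces the edges. The cross-section shrinks linearly with z (the slice at the apex is degenerate and omitted).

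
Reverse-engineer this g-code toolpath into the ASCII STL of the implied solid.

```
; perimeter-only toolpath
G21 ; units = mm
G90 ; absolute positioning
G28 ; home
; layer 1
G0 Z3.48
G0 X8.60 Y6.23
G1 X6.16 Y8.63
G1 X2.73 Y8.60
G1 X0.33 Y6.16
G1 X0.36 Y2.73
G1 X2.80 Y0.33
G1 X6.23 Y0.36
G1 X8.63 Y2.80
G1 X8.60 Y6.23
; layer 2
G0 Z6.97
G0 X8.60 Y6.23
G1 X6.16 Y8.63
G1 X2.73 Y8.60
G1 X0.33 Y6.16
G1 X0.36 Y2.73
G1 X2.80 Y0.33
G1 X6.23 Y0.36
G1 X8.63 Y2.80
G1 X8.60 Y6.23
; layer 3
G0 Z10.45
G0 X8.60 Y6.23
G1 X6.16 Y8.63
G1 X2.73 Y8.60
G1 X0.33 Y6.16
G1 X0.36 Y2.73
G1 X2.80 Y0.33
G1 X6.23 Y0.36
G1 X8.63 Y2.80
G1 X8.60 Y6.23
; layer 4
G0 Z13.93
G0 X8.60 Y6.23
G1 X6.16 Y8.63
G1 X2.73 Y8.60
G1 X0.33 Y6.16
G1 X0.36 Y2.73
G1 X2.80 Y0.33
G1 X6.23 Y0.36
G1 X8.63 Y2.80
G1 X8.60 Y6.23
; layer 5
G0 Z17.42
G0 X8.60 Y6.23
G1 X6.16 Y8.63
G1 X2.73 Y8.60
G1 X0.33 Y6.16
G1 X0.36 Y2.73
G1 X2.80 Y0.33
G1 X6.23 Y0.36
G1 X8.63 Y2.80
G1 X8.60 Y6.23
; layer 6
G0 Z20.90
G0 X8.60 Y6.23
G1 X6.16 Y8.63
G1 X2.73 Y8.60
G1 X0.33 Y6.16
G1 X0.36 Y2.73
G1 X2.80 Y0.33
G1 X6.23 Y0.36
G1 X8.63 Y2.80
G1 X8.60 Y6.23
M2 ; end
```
solid part
  facet normal 0.0000 0.0000 -1.0000
    outer loop
      vertex 2.73 8.60 0.00
      vertex 6.16 8.63 0.00
      vertex 8.60 6.23 0.00
    endloop
  endfacet
  facet normal 0.0000 0.0000 -1.0000
    outer loop
      vertex 0.33 6.16 0.00
      vertex 2.73 8.60 0.00
      vertex 8.60 6.23 0.00
    endloop
  endfacet
  facet normal 0.0000 0.0000 -1.0000
    outer loop
      vertex 0.36 2.73 0.00
      vertex 0.33 6.16 0.00
      vertex 8.60 6.23 0.00
    endloop
  endfacet
  facet normal 0.0000 0.0000 -1.0000
    outer loop
      vertex 2.80 0.33 0.00
      vertex 0.36 2.73 0.00
      vertex 8.60 6.23 0.00
    endloop
  endfacet
  facet normal 0.0000 0.0000 -1.0000
    outer loop
      vertex 6.23 0.36 0.00
      vertex 2.80 0.33 0.00
      vertex 8.60 6.23 0.00
    endloop
  endfacet
  facet normal 0.0000 0.0000 -1.0000
    outer loop
      vertex 8.63 2.80 0.00
      vertex 6.23 0.36 0.00
      vertex 8.60 6.23 0.00
    endloop
  endfacet
  facet normal 0.0000 0.0000 1.0000
    outer loop
      vertex 8.60 6.23 20.90
      vertex 6.16 8.63 20.90
      vertex 2.73 8.60 20.90
    endloop
  endfacet
  facet normal 0.0000 0.0000 1.0000
    outer loop
      vertex 8.60 6.23 20.90
      vertex 2.73 8.60 20.90
      vertex 0.33 6.16 20.90
    endloop
  endfacet
  facet normal 0.0000 0.0000 1.0000
    outer loop
      vertex 8.60 6.23 20.90
      vertex 0.33 6.16 20.90
      vertex 0.36 2.73 20.90
    endloop
  endfacet
  facet normal 0.0000 0.0000 1.0000
    outer loop
      vertex 8.60 6.23 20.90
      vertex 0.36 2.73 20.90
      vertex 2.80 0.33 20.90
    endloop
  endfacet
  facet normal 0.0000 0.0000 1.0000
    outer loop
      vertex 8.60 6.23 20.90
      vertex 2.80 0.33 20.90
      vertex 6.23 0.36 20.90
    endloop
  endfacet
  facet normal 0.0000 0.0000 1.0000
    outer loop
      vertex 8.60 6.23 20.90
      vertex 6.23 0.36 20.90
      vertex 8.63 2.80 20.90
    endloop
  endfacet
  facet normal 0.7012 0.7129 0.0000
    outer loop
      vertex 8.60 6.23 0.00
      vertex 6.16 8.63 0.00
      vertex 6.16 8.63 20.90
    endloop
  endfacet
  facet normal 0.7012 0.7129 0.0000
    outer loop
      vertex 8.60 6.23 0.00
      vertex 6.16 8.63 20.90
      vertex 8.60 6.23 20.90
    endloop
  endfacet
  facet normal -0.0087 1.0000 0.0000
    outer loop
      vertex 6.16 8.63 0.00
      vertex 2.73 8.60 0.00
      vertex 2.73 8.60 20.90
    endloop
  endfacet
  facet normal -0.0087 1.0000 0.0000
    outer loop
      vertex 6.16 8.63 0.00
      vertex 2.73 8.60 20.90
      vertex 6.16 8.63 20.90
    endloop
  endfacet
  facet normal -0.7129 0.7012 0.0000
    outer loop
      vertex 2.73 8.60 0.00
      vertex 0.33 6.16 0.00
      vertex 0.33 6.16 20.90
    endloop
  endfacet
  facet normal -0.7129 0.7012 0.0000
    outer loop
      vertex 2.73 8.60 0.00
      vertex 0.33 6.16 20.90
      vertex 2.73 8.60 20.90
    endloop
  endfacet
  facet normal -1.0000 -0.0087 0.0000
    outer loop
      vertex 0.33 6.16 0.00
      vertex 0.36 2.73 0.00
      vertex 0.36 2.73 20.90
    endloop
  endfacet
  facet normal -1.0000 -0.0087 0.0000
    outer loop
      vertex 0.33 6.16 0.00
      vertex 0.36 2.73 20.90
      vertex 0.33 6.16 20.90
    endloop
  endfacet
  facet normal -0.7012 -0.7129 0.0000
    outer loop
      vertex 0.36 2.73 0.00
      vertex 2.80 0.33 0.00
      vertex 2.80 0.33 20.90
    endloop
  endfacet
  facet normal -0.7012 -0.7129 0.0000
    outer loop
      vertex 0.36 2.73 0.00
      vertex 2.80 0.33 20.90
      vertex 0.36 2.73 20.90
    endloop
  endfacet
  facet normal 0.0087 -1.0000 0.0000
    outer loop
      vertex 2.80 0.33 0.00
      vertex 6.23 0.36 0.00
      vertex 6.23 0.36 20.90
    endloop
  endfacet
  facet normal 0.0087 -1.0000 0.0000
    outer loop
      vertex 2.80 0.33 0.00
      vertex 6.23 0.36 20.90
      vertex 2.80 0.33 20.90
    endloop
  endfacet
  facet normal 0.7129 -0.7012 0.0000
    outer loop
      vertex 6.23 0.36 0.00
      vertex 8.63 2.80 0.00
      vertex 8.63 2.80 20.90
    endloop
  endfacet
  facet normal 0.7129 -0.7012 0.0000
    outer loop
      vertex 6.23 0.36 0.00
      vertex 8.63 2.80 20.90
      vertex 6.23 0.36 20.90
    endloop
  endfacet
  facet normal 1.0000 0.0087 0.0000
    outer loop
      vertex 8.63 2.80 0.00
      vertex 8.60 6.23 0.00
      vertex 8.60 6.23 20.90
    endloop
  endfacet
  facet normal 1.0000 0.0087 0.0000
    outer loop
      vertex 8.63 2.80 0.00
      vertex 8.60 6.23 20.90
      vertex 8.63 2.80 20.90
    endloop
  endfacet
endsolid part

The G0 Z moves step by Δz≈3.48 mm. Every layer's G1 loop is the same polygon, so the solid is a straight extrusion of it from z=0 to z≈20.9. Closing with flat bottom and top caps and triangulating gives 28 facets — a regular 8-sided prism (a cylinder approximated with 8 flat sides), circumscribed radius ≈ 4.48 mm, height ≈ 20.9 mm.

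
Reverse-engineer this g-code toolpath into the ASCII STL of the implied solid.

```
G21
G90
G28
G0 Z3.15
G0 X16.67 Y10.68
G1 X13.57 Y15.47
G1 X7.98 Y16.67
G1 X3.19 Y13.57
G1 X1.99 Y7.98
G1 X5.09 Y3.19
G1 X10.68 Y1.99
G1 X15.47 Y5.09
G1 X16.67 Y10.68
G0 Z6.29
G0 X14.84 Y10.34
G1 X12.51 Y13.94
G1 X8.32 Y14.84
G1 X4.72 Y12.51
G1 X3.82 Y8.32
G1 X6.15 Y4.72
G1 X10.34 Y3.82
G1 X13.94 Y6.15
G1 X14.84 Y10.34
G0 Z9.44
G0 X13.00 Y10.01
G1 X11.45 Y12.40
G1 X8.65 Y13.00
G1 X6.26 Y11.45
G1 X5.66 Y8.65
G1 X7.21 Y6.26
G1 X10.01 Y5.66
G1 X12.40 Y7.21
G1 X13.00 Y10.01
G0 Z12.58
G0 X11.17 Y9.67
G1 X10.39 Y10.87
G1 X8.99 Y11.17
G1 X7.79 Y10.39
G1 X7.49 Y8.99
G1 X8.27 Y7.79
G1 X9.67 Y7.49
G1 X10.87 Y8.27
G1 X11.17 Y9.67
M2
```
solid part
  facet normal 0.0000 0.0000 -1.0000
    outer loop
      vertex 7.64 18.51 0.00
      vertex 14.63 17.01 0.00
      vertex 18.51 11.02 0.00
    endloop
  endfacet
  facet normal 0.0000 0.0000 -1.0000
    outer loop
      vertex 1.65 14.63 0.00
      vertex 7.64 18.51 0.00
      vertex 18.51 11.02 0.00
    endloop
  endfacet
  facet normal 0.0000 0.0000 -1.0000
    outer loop
      vertex 0.15 7.64 0.00
      vertex 1.65 14.63 0.00
      vertex 18.51 11.02 0.00
    endloop
  endfacet
  facet normal 0.0000 0.0000 -1.0000
    outer loop
      vertex 4.03 1.65 0.00
      vertex 0.15 7.64 0.00
      vertex 18.51 11.02 0.00
    endloop
  endfacet
  facet normal 0.0000 0.0000 -1.0000
    outer loop
      vertex 11.02 0.15 0.00
      vertex 4.03 1.65 0.00
      vertex 18.51 11.02 0.00
    endloop
  endfacet
  facet normal 0.0000 0.0000 -1.0000
    outer loop
      vertex 17.01 4.03 0.00
      vertex 11.02 0.15 0.00
      vertex 18.51 11.02 0.00
    endloop
  endfacet
  facet normal 0.7360 0.4767 0.4807
    outer loop
      vertex 18.51 11.02 0.00
      vertex 14.63 17.01 0.00
      vertex 9.33 9.33 15.73
    endloop
  endfacet
  facet normal 0.1840 0.8574 0.4806
    outer loop
      vertex 14.63 17.01 0.00
      vertex 7.64 18.51 0.00
      vertex 9.33 9.33 15.73
    endloop
  endfacet
  facet normal -0.4767 0.7360 0.4807
    outer loop
      vertex 7.64 18.51 0.00
      vertex 1.65 14.63 0.00
      vertex 9.33 9.33 15.73
    endloop
  endfacet
  facet normal -0.8574 0.1840 0.4806
    outer loop
      vertex 1.65 14.63 0.00
      vertex 0.15 7.64 0.00
      vertex 9.33 9.33 15.73
    endloop
  endfacet
  facet normal -0.7360 -0.4767 0.4807
    outer loop
      vertex 0.15 7.64 0.00
      vertex 4.03 1.65 0.00
      vertex 9.33 9.33 15.73
    endloop
  endfacet
  facet normal -0.1840 -0.8574 0.4806
    outer loop
      vertex 4.03 1.65 0.00
      vertex 11.02 0.15 0.00
      vertex 9.33 9.33 15.73
    endloop
  endfacet
  facet normal 0.4767 -0.7360 0.4807
    outer loop
      vertex 11.02 0.15 0.00
      vertex 17.01 4.03 0.00
      vertex 9.33 9.33 15.73
    endloop
  endfacet
  facet normal 0.8574 -0.1840 0.4806
    outer loop
      vertex 17.01 4.03 0.00
      vertex 18.51 11.02 0.00
      vertex 9.33 9.33 15.73
    endloop
  endfacet
endsolid part

The G0 Z moves step by Δz≈3.15 mm. The G1 loops shrink linearly with z, so the solid tapers from its base footprint up to z≈15.7. Closing with a flat bottom cap and the tapered top and triangulating gives 14 facets — a regular 8-sided pyramid, base circumscribed radius ≈ 9.33 mm, apex at z ≈ 15.7 mm.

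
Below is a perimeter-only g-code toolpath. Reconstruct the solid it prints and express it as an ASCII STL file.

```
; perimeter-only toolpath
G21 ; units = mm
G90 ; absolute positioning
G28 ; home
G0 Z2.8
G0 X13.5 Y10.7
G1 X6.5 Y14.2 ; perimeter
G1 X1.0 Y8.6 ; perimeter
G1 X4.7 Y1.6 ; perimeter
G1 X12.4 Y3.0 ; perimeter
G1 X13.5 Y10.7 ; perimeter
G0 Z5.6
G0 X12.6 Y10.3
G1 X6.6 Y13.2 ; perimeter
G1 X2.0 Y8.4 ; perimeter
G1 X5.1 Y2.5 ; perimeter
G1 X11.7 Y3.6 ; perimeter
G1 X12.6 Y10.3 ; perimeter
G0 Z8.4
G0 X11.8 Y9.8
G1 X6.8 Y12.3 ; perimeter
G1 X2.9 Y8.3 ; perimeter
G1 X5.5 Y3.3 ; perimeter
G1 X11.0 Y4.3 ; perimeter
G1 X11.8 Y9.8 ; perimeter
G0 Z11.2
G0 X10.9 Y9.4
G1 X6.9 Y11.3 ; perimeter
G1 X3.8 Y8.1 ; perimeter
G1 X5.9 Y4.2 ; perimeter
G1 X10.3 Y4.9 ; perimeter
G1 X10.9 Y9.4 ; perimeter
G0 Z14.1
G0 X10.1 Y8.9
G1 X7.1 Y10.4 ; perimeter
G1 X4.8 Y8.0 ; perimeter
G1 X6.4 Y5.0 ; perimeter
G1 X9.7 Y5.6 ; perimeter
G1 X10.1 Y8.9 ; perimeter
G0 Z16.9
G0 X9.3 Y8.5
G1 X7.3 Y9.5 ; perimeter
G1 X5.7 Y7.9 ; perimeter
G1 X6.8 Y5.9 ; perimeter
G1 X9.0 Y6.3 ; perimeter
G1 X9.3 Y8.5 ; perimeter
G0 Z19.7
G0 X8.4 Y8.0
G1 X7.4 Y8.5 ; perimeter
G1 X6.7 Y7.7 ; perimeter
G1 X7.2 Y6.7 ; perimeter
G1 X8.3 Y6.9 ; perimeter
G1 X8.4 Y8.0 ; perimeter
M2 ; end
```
solid part
  facet normal 0.0000 0.0000 -1.0000
    outer loop
      vertex 0.1 8.7 0.0
      vertex 6.3 15.1 0.0
      vertex 14.3 11.2 0.0
    endloop
  endfacet
  facet normal 0.0000 0.0000 -1.0000
    outer loop
      vertex 4.3 0.8 0.0
      vertex 0.1 8.7 0.0
      vertex 14.3 11.2 0.0
    endloop
  endfacet
  facet normal 0.0000 0.0000 -1.0000
    outer loop
      vertex 13.1 2.3 0.0
      vertex 4.3 0.8 0.0
      vertex 14.3 11.2 0.0
    endloop
  endfacet
  facet normal 0.4226 0.8669 0.2645
    outer loop
      vertex 14.3 11.2 0.0
      vertex 6.3 15.1 0.0
      vertex 7.6 7.6 22.5
    endloop
  endfacet
  facet normal -0.6928 0.6712 0.2637
    outer loop
      vertex 6.3 15.1 0.0
      vertex 0.1 8.7 0.0
      vertex 7.6 7.6 22.5
    endloop
  endfacet
  facet normal -0.8522 -0.4530 0.2619
    outer loop
      vertex 0.1 8.7 0.0
      vertex 4.3 0.8 0.0
      vertex 7.6 7.6 22.5
    endloop
  endfacet
  facet normal 0.1621 -0.9509 0.2636
    outer loop
      vertex 4.3 0.8 0.0
      vertex 13.1 2.3 0.0
      vertex 7.6 7.6 22.5
    endloop
  endfacet
  facet normal 0.9559 -0.1289 0.2640
    outer loop
      vertex 13.1 2.3 0.0
      vertex 14.3 11.2 0.0
      vertex 7.6 7.6 22.5
    endloop
  endfacet
endsolid part

The G0 Z moves step by Δz≈2.8 mm. The G1 loops shrink linearly with z, so the solid tapers from its base footprint up to z≈22.5. Closing with a flat bottom cap and the tapered top and triangulating gives 8 facets — a regular 5-sided pyramid, base circumscribed radius ≈ 7.6 mm, apex at z ≈ 22.5 mm.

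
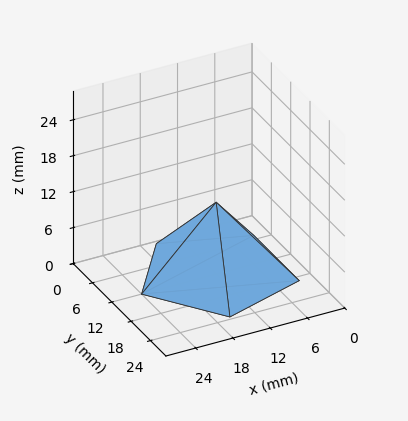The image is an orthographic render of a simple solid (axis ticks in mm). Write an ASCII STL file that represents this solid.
Reading the render: the shape is a regular 5-sided pyramid, base circumscribed radius ≈ 12 mm, apex at z ≈ 12 mm (dimensions read to the nearest mm from the axis ticks). For the STL, each face is triangulated and given an outward normal.

solid part
  facet normal 0.0000 0.0000 -1.0000
    outer loop
      vertex 2.292 19.053 0.000
      vertex 15.708 23.413 0.000
      vertex 24.000 12.000 0.000
    endloop
  endfacet
  facet normal 0.0000 0.0000 -1.0000
    outer loop
      vertex 2.292 4.947 0.000
      vertex 2.292 19.053 0.000
      vertex 24.000 12.000 0.000
    endloop
  endfacet
  facet normal 0.0000 0.0000 -1.0000
    outer loop
      vertex 15.708 0.587 0.000
      vertex 2.292 4.947 0.000
      vertex 24.000 12.000 0.000
    endloop
  endfacet
  facet normal 0.6290 0.4570 0.6290
    outer loop
      vertex 24.000 12.000 0.000
      vertex 15.708 23.413 0.000
      vertex 12.000 12.000 12.000
    endloop
  endfacet
  facet normal -0.2403 0.7394 0.6290
    outer loop
      vertex 15.708 23.413 0.000
      vertex 2.292 19.053 0.000
      vertex 12.000 12.000 12.000
    endloop
  endfacet
  facet normal -0.7774 0.0000 0.6290
    outer loop
      vertex 2.292 19.053 0.000
      vertex 2.292 4.947 0.000
      vertex 12.000 12.000 12.000
    endloop
  endfacet
  facet normal -0.2403 -0.7394 0.6290
    outer loop
      vertex 2.292 4.947 0.000
      vertex 15.708 0.587 0.000
      vertex 12.000 12.000 12.000
    endloop
  endfacet
  facet normal 0.6290 -0.4570 0.6290
    outer loop
      vertex 15.708 0.587 0.000
      vertex 24.000 12.000 0.000
      vertex 12.000 12.000 12.000
    endloop
  endfacet
endsolid part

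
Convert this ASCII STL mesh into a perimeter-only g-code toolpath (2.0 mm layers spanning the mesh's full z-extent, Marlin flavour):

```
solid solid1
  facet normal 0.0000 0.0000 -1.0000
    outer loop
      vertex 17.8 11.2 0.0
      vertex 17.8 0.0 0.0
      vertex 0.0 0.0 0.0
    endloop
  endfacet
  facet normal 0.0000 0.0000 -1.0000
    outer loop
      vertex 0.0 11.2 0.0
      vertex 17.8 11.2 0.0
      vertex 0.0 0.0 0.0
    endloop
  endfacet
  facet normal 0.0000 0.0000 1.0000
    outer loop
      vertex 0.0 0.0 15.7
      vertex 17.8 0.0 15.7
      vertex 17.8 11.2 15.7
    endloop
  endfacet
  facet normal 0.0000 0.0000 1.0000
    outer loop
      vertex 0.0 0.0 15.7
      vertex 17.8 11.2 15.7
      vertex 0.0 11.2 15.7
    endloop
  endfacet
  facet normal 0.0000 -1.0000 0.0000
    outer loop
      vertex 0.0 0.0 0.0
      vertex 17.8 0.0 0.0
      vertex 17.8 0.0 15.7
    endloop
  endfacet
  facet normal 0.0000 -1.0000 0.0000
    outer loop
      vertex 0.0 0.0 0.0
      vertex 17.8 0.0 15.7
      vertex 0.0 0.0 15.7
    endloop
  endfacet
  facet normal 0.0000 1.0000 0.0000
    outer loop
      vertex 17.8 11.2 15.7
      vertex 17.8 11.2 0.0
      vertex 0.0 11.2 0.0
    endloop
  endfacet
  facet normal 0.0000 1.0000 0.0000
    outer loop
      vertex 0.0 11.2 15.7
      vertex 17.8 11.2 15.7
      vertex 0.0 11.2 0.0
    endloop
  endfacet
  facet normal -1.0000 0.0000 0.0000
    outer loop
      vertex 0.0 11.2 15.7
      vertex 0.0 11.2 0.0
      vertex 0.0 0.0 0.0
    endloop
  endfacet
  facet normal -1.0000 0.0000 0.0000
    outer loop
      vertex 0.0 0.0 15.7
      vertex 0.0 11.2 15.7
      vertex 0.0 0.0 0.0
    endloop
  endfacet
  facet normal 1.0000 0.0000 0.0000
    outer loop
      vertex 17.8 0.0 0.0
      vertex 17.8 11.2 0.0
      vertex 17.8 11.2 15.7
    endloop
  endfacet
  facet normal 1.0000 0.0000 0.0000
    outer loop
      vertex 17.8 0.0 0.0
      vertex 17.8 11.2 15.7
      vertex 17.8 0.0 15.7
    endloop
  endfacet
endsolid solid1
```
; perimeter-only toolpath
G21 ; units = mm
G90 ; absolute positioning
G28 ; home
; layer 1
G0 Z2.0
G0 X0.0 Y0.0
G1 X17.8 Y0.0
G1 X17.8 Y11.2
G1 X0.0 Y11.2
G1 X0.0 Y0.0
; layer 2
G0 Z3.9
G0 X0.0 Y0.0
G1 X17.8 Y0.0
G1 X17.8 Y11.2
G1 X0.0 Y11.2
G1 X0.0 Y0.0
; layer 3
G0 Z5.9
G0 X0.0 Y0.0
G1 X17.8 Y0.0
G1 X17.8 Y11.2
G1 X0.0 Y11.2
G1 X0.0 Y0.0
; layer 4
G0 Z7.8
G0 X0.0 Y0.0
G1 X17.8 Y0.0
G1 X17.8 Y11.2
G1 X0.0 Y11.2
G1 X0.0 Y0.0
; layer 5
G0 Z9.8
G0 X0.0 Y0.0
G1 X17.8 Y0.0
G1 X17.8 Y11.2
G1 X0.0 Y11.2
G1 X0.0 Y0.0
; layer 6
G0 Z11.8
G0 X0.0 Y0.0
G1 X17.8 Y0.0
G1 X17.8 Y11.2
G1 X0.0 Y11.2
G1 X0.0 Y0.0
; layer 7
G0 Z13.7
G0 X0.0 Y0.0
G1 X17.8 Y0.0
G1 X17.8 Y11.2
G1 X0.0 Y11.2
G1 X0.0 Y0.0
; layer 8
G0 Z15.7
G0 X0.0 Y0.0
G1 X17.8 Y0.0
G1 X17.8 Y11.2
G1 X0.0 Y11.2
G1 X0.0 Y0.0
M2 ; end

The solid is a rectangular box, roughly 17.8 × 11.2 mm footprint and 15.7 mm tall. Slicing at Δz = 2.0 mm — 8 equal slices spanning the solid's height, so layer i sits at z = i·h/8 — gives 8 non-empty perimeters. Each is a 4-segment closed polygon; G0 lifts to the layer z and rapids to the start vertex, then G1 traces the edges.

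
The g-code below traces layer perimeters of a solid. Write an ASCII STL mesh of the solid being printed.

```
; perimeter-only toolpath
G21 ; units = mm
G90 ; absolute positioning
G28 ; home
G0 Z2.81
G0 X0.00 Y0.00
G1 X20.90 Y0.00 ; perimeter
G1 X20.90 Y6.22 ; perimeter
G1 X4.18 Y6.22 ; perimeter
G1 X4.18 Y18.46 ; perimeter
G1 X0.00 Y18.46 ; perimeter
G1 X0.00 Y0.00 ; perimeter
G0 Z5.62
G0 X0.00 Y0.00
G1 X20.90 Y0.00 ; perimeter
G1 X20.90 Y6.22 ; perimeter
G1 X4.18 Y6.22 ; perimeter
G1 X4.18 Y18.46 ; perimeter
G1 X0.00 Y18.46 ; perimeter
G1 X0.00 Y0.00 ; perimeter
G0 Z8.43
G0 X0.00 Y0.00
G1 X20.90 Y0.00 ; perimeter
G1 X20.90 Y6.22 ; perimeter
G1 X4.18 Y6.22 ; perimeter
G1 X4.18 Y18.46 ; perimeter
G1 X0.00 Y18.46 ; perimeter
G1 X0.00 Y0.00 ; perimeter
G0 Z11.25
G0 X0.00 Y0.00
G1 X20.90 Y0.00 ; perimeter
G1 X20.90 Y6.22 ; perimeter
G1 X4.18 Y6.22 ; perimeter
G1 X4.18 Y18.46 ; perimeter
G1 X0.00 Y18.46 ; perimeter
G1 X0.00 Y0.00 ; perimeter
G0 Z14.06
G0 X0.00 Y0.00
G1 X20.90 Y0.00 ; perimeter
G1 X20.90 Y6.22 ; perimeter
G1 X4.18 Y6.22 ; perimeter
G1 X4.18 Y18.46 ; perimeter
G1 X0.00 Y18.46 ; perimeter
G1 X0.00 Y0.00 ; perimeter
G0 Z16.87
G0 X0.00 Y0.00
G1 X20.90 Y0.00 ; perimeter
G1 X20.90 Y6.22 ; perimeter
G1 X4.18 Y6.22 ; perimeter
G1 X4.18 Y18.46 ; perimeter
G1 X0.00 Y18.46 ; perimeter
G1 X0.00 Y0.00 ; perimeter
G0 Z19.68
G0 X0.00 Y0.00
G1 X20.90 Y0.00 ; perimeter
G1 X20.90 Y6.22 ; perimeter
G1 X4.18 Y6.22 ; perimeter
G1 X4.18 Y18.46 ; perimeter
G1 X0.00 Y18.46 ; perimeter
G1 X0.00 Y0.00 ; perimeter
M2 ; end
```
solid part
  facet normal 0.0000 0.0000 -1.0000
    outer loop
      vertex 20.90 6.22 0.00
      vertex 20.90 0.00 0.00
      vertex 0.00 0.00 0.00
    endloop
  endfacet
  facet normal 0.0000 0.0000 -1.0000
    outer loop
      vertex 4.18 6.22 0.00
      vertex 20.90 6.22 0.00
      vertex 0.00 0.00 0.00
    endloop
  endfacet
  facet normal 0.0000 0.0000 -1.0000
    outer loop
      vertex 4.18 18.46 0.00
      vertex 4.18 6.22 0.00
      vertex 0.00 0.00 0.00
    endloop
  endfacet
  facet normal 0.0000 0.0000 -1.0000
    outer loop
      vertex 0.00 18.46 0.00
      vertex 4.18 18.46 0.00
      vertex 0.00 0.00 0.00
    endloop
  endfacet
  facet normal 0.0000 0.0000 1.0000
    outer loop
      vertex 0.00 0.00 19.68
      vertex 20.90 0.00 19.68
      vertex 20.90 6.22 19.68
    endloop
  endfacet
  facet normal 0.0000 0.0000 1.0000
    outer loop
      vertex 0.00 0.00 19.68
      vertex 20.90 6.22 19.68
      vertex 4.18 6.22 19.68
    endloop
  endfacet
  facet normal 0.0000 0.0000 1.0000
    outer loop
      vertex 0.00 0.00 19.68
      vertex 4.18 6.22 19.68
      vertex 4.18 18.46 19.68
    endloop
  endfacet
  facet normal 0.0000 0.0000 1.0000
    outer loop
      vertex 0.00 0.00 19.68
      vertex 4.18 18.46 19.68
      vertex 0.00 18.46 19.68
    endloop
  endfacet
  facet normal 0.0000 -1.0000 0.0000
    outer loop
      vertex 0.00 0.00 0.00
      vertex 20.90 0.00 0.00
      vertex 20.90 0.00 19.68
    endloop
  endfacet
  facet normal 0.0000 -1.0000 0.0000
    outer loop
      vertex 0.00 0.00 0.00
      vertex 20.90 0.00 19.68
      vertex 0.00 0.00 19.68
    endloop
  endfacet
  facet normal 1.0000 0.0000 0.0000
    outer loop
      vertex 20.90 0.00 0.00
      vertex 20.90 6.22 0.00
      vertex 20.90 6.22 19.68
    endloop
  endfacet
  facet normal 1.0000 0.0000 0.0000
    outer loop
      vertex 20.90 0.00 0.00
      vertex 20.90 6.22 19.68
      vertex 20.90 0.00 19.68
    endloop
  endfacet
  facet normal 0.0000 1.0000 0.0000
    outer loop
      vertex 20.90 6.22 0.00
      vertex 4.18 6.22 0.00
      vertex 4.18 6.22 19.68
    endloop
  endfacet
  facet normal 0.0000 1.0000 0.0000
    outer loop
      vertex 20.90 6.22 0.00
      vertex 4.18 6.22 19.68
      vertex 20.90 6.22 19.68
    endloop
  endfacet
  facet normal 1.0000 0.0000 0.0000
    outer loop
      vertex 4.18 6.22 0.00
      vertex 4.18 18.46 0.00
      vertex 4.18 18.46 19.68
    endloop
  endfacet
  facet normal 1.0000 0.0000 0.0000
    outer loop
      vertex 4.18 6.22 0.00
      vertex 4.18 18.46 19.68
      vertex 4.18 6.22 19.68
    endloop
  endfacet
  facet normal 0.0000 1.0000 0.0000
    outer loop
      vertex 4.18 18.46 0.00
      vertex 0.00 18.46 0.00
      vertex 0.00 18.46 19.68
    endloop
  endfacet
  facet normal 0.0000 1.0000 0.0000
    outer loop
      vertex 4.18 18.46 0.00
      vertex 0.00 18.46 19.68
      vertex 4.18 18.46 19.68
    endloop
  endfacet
  facet normal -1.0000 0.0000 0.0000
    outer loop
      vertex 0.00 18.46 0.00
      vertex 0.00 0.00 0.00
      vertex 0.00 0.00 19.68
    endloop
  endfacet
  facet normal -1.0000 0.0000 0.0000
    outer loop
      vertex 0.00 18.46 0.00
      vertex 0.00 0.00 19.68
      vertex 0.00 18.46 19.68
    endloop
  endfacet
endsolid part

The G0 Z moves step by Δz≈2.81 mm. Every layer's G1 loop is the same polygon, so the solid is a straight extrusion of it from z=0 to z≈19.7. Closing with flat bottom and top caps and triangulating gives 20 facets — an L-shaped prism: outer 20.9 × 18.5 mm, arm thicknesses ≈ 6.22 mm (horizontal) and 4.18 mm (vertical), extruded 19.7 mm in z.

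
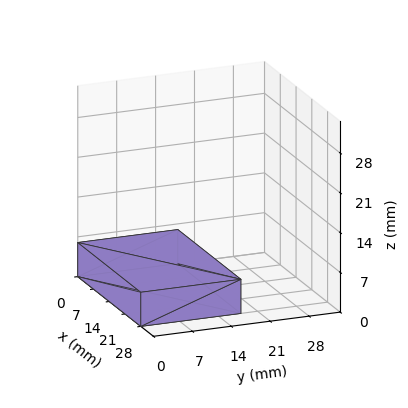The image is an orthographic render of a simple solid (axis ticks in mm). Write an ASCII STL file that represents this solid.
Reading the render: the shape is a rectangular box, roughly 28 × 18 mm footprint and 6 mm tall (dimensions read to the nearest mm from the axis ticks). For the STL, each face is triangulated and given an outward normal.

solid part
  facet normal 0.0000 0.0000 -1.0000
    outer loop
      vertex 28.0 18.0 0.0
      vertex 28.0 0.0 0.0
      vertex 0.0 0.0 0.0
    endloop
  endfacet
  facet normal 0.0000 0.0000 -1.0000
    outer loop
      vertex 0.0 18.0 0.0
      vertex 28.0 18.0 0.0
      vertex 0.0 0.0 0.0
    endloop
  endfacet
  facet normal 0.0000 0.0000 1.0000
    outer loop
      vertex 0.0 0.0 6.0
      vertex 28.0 0.0 6.0
      vertex 28.0 18.0 6.0
    endloop
  endfacet
  facet normal 0.0000 0.0000 1.0000
    outer loop
      vertex 0.0 0.0 6.0
      vertex 28.0 18.0 6.0
      vertex 0.0 18.0 6.0
    endloop
  endfacet
  facet normal 0.0000 -1.0000 0.0000
    outer loop
      vertex 0.0 0.0 0.0
      vertex 28.0 0.0 0.0
      vertex 28.0 0.0 6.0
    endloop
  endfacet
  facet normal 0.0000 -1.0000 0.0000
    outer loop
      vertex 0.0 0.0 0.0
      vertex 28.0 0.0 6.0
      vertex 0.0 0.0 6.0
    endloop
  endfacet
  facet normal 0.0000 1.0000 0.0000
    outer loop
      vertex 28.0 18.0 6.0
      vertex 28.0 18.0 0.0
      vertex 0.0 18.0 0.0
    endloop
  endfacet
  facet normal 0.0000 1.0000 0.0000
    outer loop
      vertex 0.0 18.0 6.0
      vertex 28.0 18.0 6.0
      vertex 0.0 18.0 0.0
    endloop
  endfacet
  facet normal -1.0000 0.0000 0.0000
    outer loop
      vertex 0.0 18.0 6.0
      vertex 0.0 18.0 0.0
      vertex 0.0 0.0 0.0
    endloop
  endfacet
  facet normal -1.0000 0.0000 0.0000
    outer loop
      vertex 0.0 0.0 6.0
      vertex 0.0 18.0 6.0
      vertex 0.0 0.0 0.0
    endloop
  endfacet
  facet normal 1.0000 0.0000 0.0000
    outer loop
      vertex 28.0 0.0 0.0
      vertex 28.0 18.0 0.0
      vertex 28.0 18.0 6.0
    endloop
  endfacet
  facet normal 1.0000 0.0000 0.0000
    outer loop
      vertex 28.0 0.0 0.0
      vertex 28.0 18.0 6.0
      vertex 28.0 0.0 6.0
    endloop
  endfacet
endsolid part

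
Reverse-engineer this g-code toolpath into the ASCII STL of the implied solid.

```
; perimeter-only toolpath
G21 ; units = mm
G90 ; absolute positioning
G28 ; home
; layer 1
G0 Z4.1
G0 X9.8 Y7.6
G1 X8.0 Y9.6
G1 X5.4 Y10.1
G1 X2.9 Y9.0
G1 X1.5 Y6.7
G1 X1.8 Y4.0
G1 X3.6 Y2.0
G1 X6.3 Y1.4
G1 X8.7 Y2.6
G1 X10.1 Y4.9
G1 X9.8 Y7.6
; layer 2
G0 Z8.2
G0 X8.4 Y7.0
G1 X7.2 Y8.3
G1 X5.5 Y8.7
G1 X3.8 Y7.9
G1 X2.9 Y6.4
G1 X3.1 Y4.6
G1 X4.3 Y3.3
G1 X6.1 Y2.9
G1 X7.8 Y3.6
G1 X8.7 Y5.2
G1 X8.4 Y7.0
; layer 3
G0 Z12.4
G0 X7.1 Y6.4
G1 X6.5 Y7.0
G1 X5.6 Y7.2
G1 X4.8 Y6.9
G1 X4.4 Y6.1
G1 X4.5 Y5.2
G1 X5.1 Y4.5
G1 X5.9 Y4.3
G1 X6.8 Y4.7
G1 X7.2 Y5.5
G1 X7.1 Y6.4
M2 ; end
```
solid part
  facet normal 0.0000 0.0000 -1.0000
    outer loop
      vertex 5.2 11.6 0.0
      vertex 8.7 10.8 0.0
      vertex 11.1 8.2 0.0
    endloop
  endfacet
  facet normal 0.0000 0.0000 -1.0000
    outer loop
      vertex 1.9 10.1 0.0
      vertex 5.2 11.6 0.0
      vertex 11.1 8.2 0.0
    endloop
  endfacet
  facet normal 0.0000 0.0000 -1.0000
    outer loop
      vertex 0.1 7.0 0.0
      vertex 1.9 10.1 0.0
      vertex 11.1 8.2 0.0
    endloop
  endfacet
  facet normal 0.0000 0.0000 -1.0000
    outer loop
      vertex 0.5 3.4 0.0
      vertex 0.1 7.0 0.0
      vertex 11.1 8.2 0.0
    endloop
  endfacet
  facet normal 0.0000 0.0000 -1.0000
    outer loop
      vertex 2.9 0.8 0.0
      vertex 0.5 3.4 0.0
      vertex 11.1 8.2 0.0
    endloop
  endfacet
  facet normal 0.0000 0.0000 -1.0000
    outer loop
      vertex 6.4 0.0 0.0
      vertex 2.9 0.8 0.0
      vertex 11.1 8.2 0.0
    endloop
  endfacet
  facet normal 0.0000 0.0000 -1.0000
    outer loop
      vertex 9.7 1.5 0.0
      vertex 6.4 0.0 0.0
      vertex 11.1 8.2 0.0
    endloop
  endfacet
  facet normal 0.0000 0.0000 -1.0000
    outer loop
      vertex 11.5 4.6 0.0
      vertex 9.7 1.5 0.0
      vertex 11.1 8.2 0.0
    endloop
  endfacet
  facet normal 0.6968 0.6432 0.3174
    outer loop
      vertex 11.1 8.2 0.0
      vertex 8.7 10.8 0.0
      vertex 5.8 5.8 16.5
    endloop
  endfacet
  facet normal 0.2113 0.9245 0.3173
    outer loop
      vertex 8.7 10.8 0.0
      vertex 5.2 11.6 0.0
      vertex 5.8 5.8 16.5
    endloop
  endfacet
  facet normal -0.3924 0.8632 0.3177
    outer loop
      vertex 5.2 11.6 0.0
      vertex 1.9 10.1 0.0
      vertex 5.8 5.8 16.5
    endloop
  endfacet
  facet normal -0.8199 0.4761 0.3179
    outer loop
      vertex 1.9 10.1 0.0
      vertex 0.1 7.0 0.0
      vertex 5.8 5.8 16.5
    endloop
  endfacet
  facet normal -0.9423 -0.1047 0.3179
    outer loop
      vertex 0.1 7.0 0.0
      vertex 0.5 3.4 0.0
      vertex 5.8 5.8 16.5
    endloop
  endfacet
  facet normal -0.6968 -0.6432 0.3174
    outer loop
      vertex 0.5 3.4 0.0
      vertex 2.9 0.8 0.0
      vertex 5.8 5.8 16.5
    endloop
  endfacet
  facet normal -0.2113 -0.9245 0.3173
    outer loop
      vertex 2.9 0.8 0.0
      vertex 6.4 0.0 0.0
      vertex 5.8 5.8 16.5
    endloop
  endfacet
  facet normal 0.3924 -0.8632 0.3177
    outer loop
      vertex 6.4 0.0 0.0
      vertex 9.7 1.5 0.0
      vertex 5.8 5.8 16.5
    endloop
  endfacet
  facet normal 0.8199 -0.4761 0.3179
    outer loop
      vertex 9.7 1.5 0.0
      vertex 11.5 4.6 0.0
      vertex 5.8 5.8 16.5
    endloop
  endfacet
  facet normal 0.9423 0.1047 0.3179
    outer loop
      vertex 11.5 4.6 0.0
      vertex 11.1 8.2 0.0
      vertex 5.8 5.8 16.5
    endloop
  endfacet
endsolid part

The G0 Z moves step by Δz≈4.1 mm. The G1 loops shrink linearly with z, so the solid tapers from its base footprint up to z≈16.5. Closing with a flat bottom cap and the tapered top and triangulating gives 18 facets — a regular 10-sided pyramid, base circumscribed radius ≈ 5.8 mm, apex at z ≈ 16.5 mm.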